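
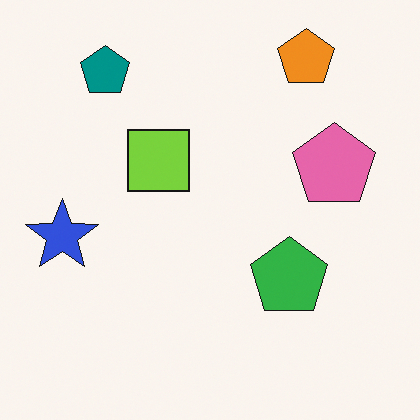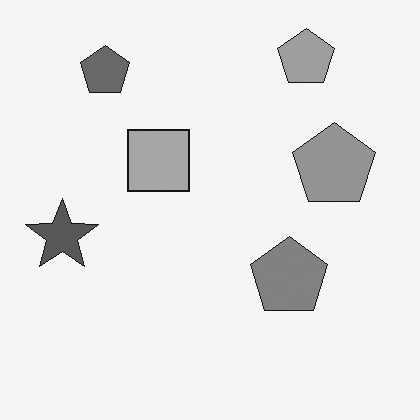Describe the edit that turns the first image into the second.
The image was converted to grayscale.

All color is removed — every shape is now a shade of grey.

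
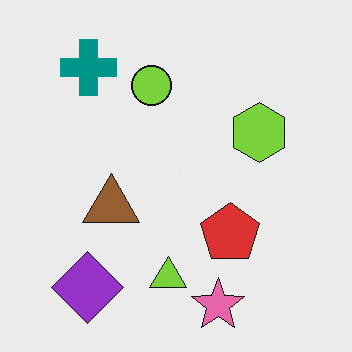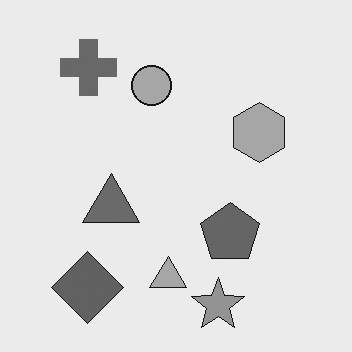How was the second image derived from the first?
This is the original image converted to grayscale.

All color is removed — every shape is now a shade of grey.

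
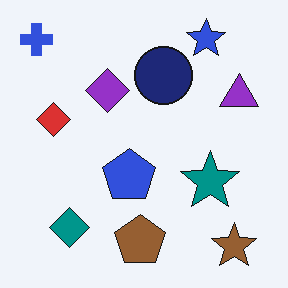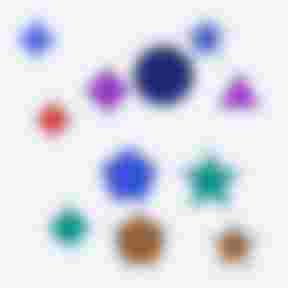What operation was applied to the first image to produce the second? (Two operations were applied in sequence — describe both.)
The second image is the first heavily blurred, then degraded with heavy JPEG compression.

Shape edges and outlines are uniformly softened across the whole image. Blocky 8×8 compression artifacts appear around shape edges and the flat background shows ringing — characteristic JPEG degradation.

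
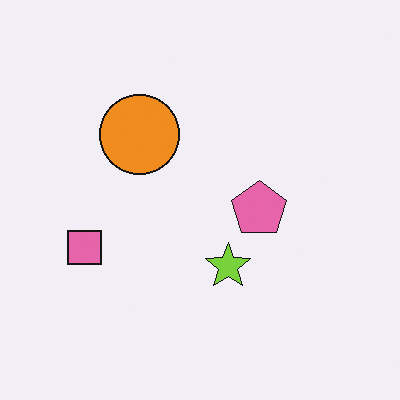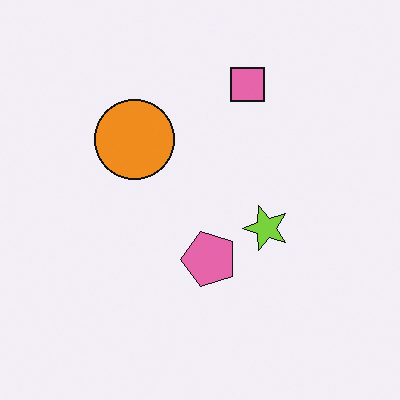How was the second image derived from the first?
It was transposed (reflected across the top-left ↔ bottom-right diagonal).

Shapes have swapped their row and column positions — what was in the top-right is now in the bottom-left — a diagonal reflection.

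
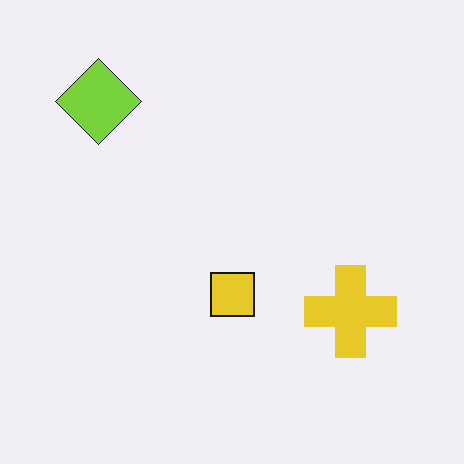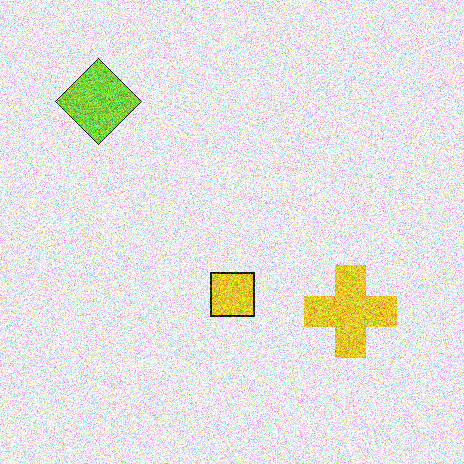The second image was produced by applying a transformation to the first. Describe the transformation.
The image was degraded with strong gaussian noise.

Random speckle covers the whole image, including the flat background.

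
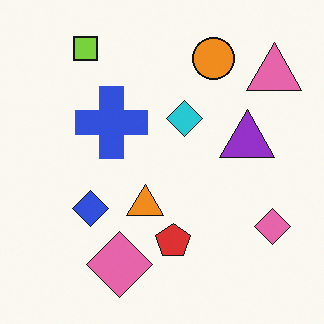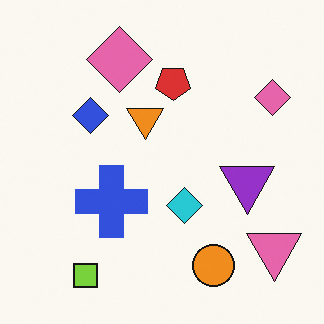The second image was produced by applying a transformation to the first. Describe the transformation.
Flipped vertically (top ↔ bottom).

The lime square is in the top-left of the first image and the bottom-left of the second — shapes on opposite sides of the horizontal midline have swapped in a mirror flip.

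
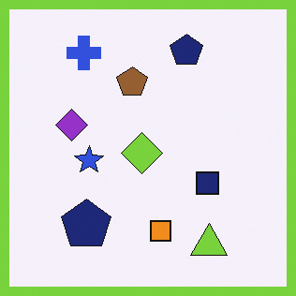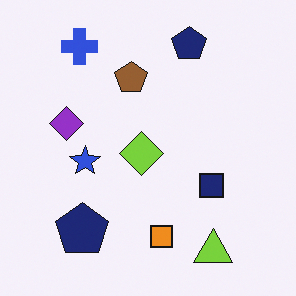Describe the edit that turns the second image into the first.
This is the original image framed with a lime border.

A solid lime frame runs around the edge of the first image, with the content slightly shrunk inside it.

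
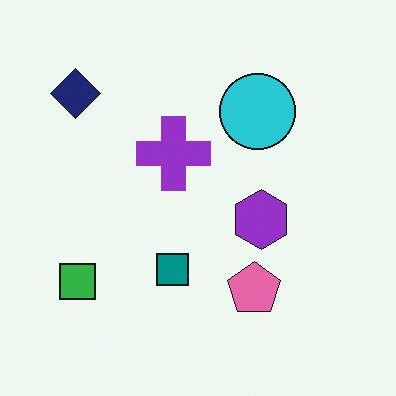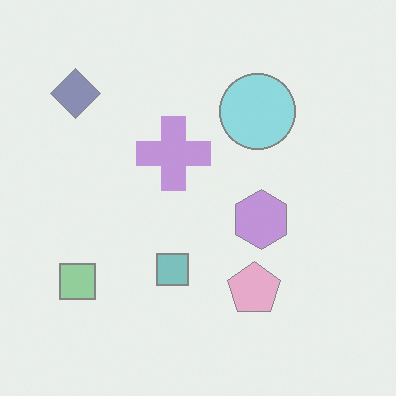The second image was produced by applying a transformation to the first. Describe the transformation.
The image was washed out (contrast reduced).

Tones are pushed toward mid-grey across the whole image — a global contrast change.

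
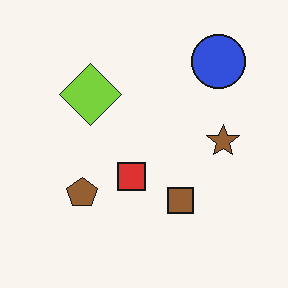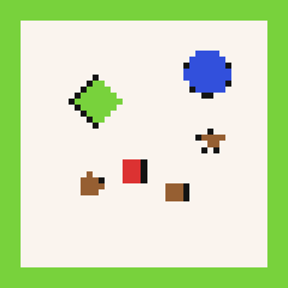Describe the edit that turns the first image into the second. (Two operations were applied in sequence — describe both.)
The image was moderately pixelated, then framed with a lime border.

Shapes are reduced to large square blocks; fine edges and outlines are lost — a downscale-then-upscale (mosaic) effect. A solid lime frame runs around the edge of the second image, with the content slightly shrunk inside it.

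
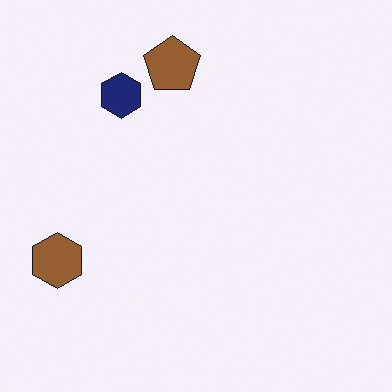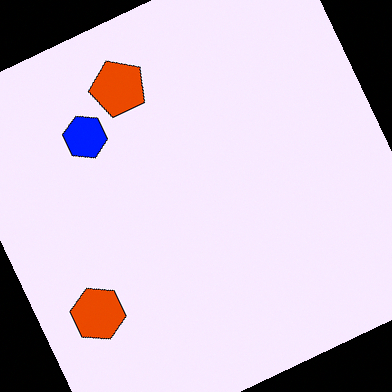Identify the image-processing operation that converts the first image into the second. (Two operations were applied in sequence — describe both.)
It was heavily oversaturated, then rotated counter-clockwise by a clearly visible amount.

All colors are more vivid — a global saturation change. Every shape is tilted by the same angle and the image corners show triangular fill wedges — a whole-image rotation by a non-right angle.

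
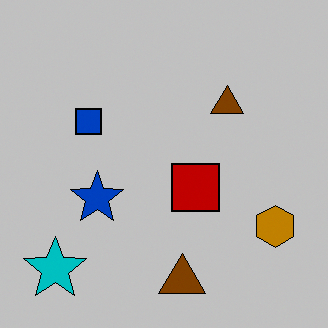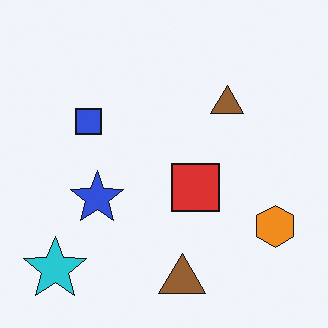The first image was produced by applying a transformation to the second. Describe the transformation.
This is the original image heavily posterized to just a handful of flat colors.

Each flat color has snapped to a coarser quantized level — most visibly, the near-white background has dropped to a flat grey.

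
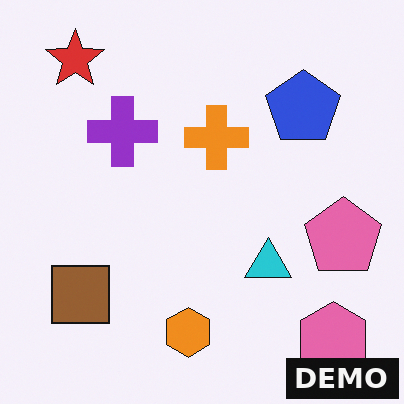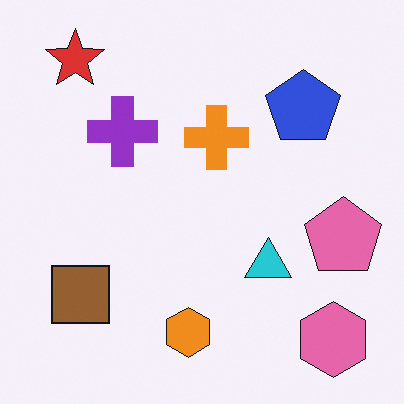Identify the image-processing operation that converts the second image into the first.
Watermarked with the text "DEMO" in the lower-right corner.

A dark label reading "DEMO" appears in the lower-right corner.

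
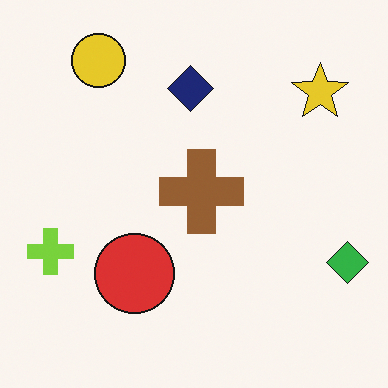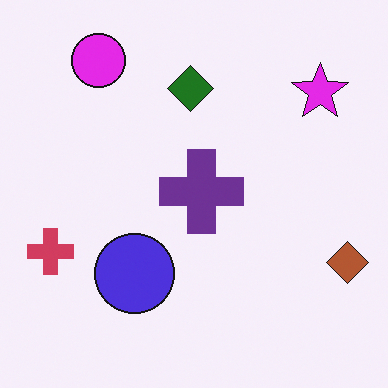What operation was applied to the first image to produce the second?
It was hue-shifted by a large amount.

Every shape's color has rotated by the same amount around the hue wheel — a uniform hue shift.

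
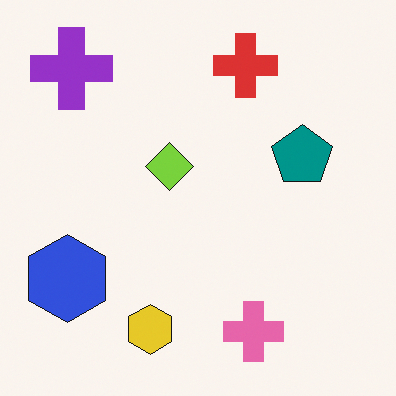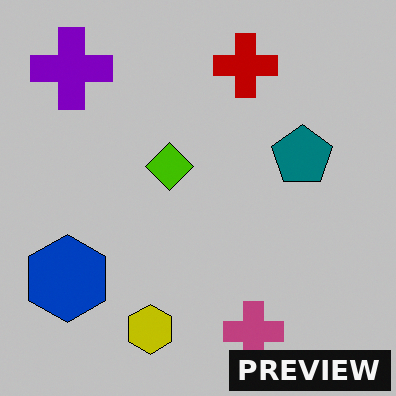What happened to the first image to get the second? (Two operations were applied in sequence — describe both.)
The image was heavily posterized to just a handful of flat colors, then watermarked with the text "PREVIEW" in the lower-right corner.

Each flat color has snapped to a coarser quantized level — most visibly, the near-white background has dropped to a flat grey. A dark label reading "PREVIEW" appears in the lower-right corner.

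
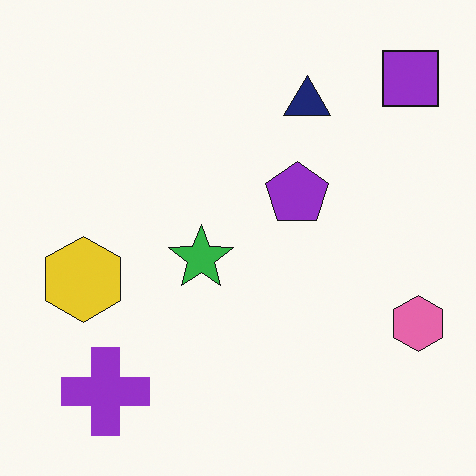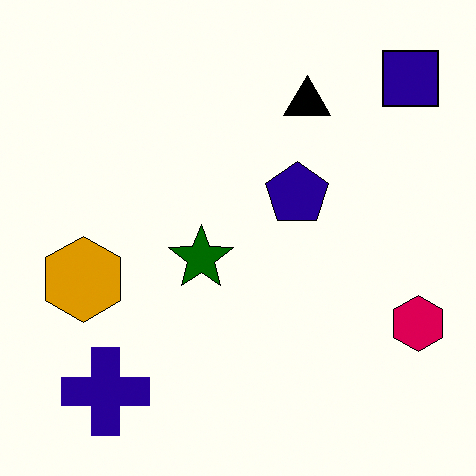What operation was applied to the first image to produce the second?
The transformation is: boosted in contrast.

Tones are pushed away from mid-grey across the whole image — a global contrast change.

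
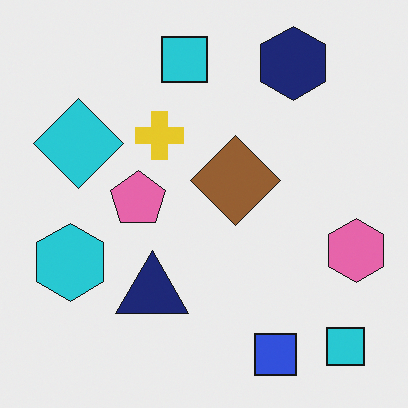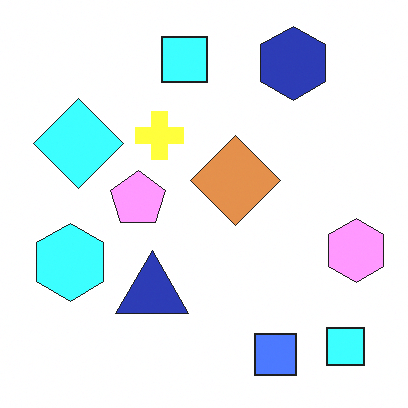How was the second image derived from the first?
This is the original image substantially brightened.

Every pixel — background and shapes alike — is uniformly brightened.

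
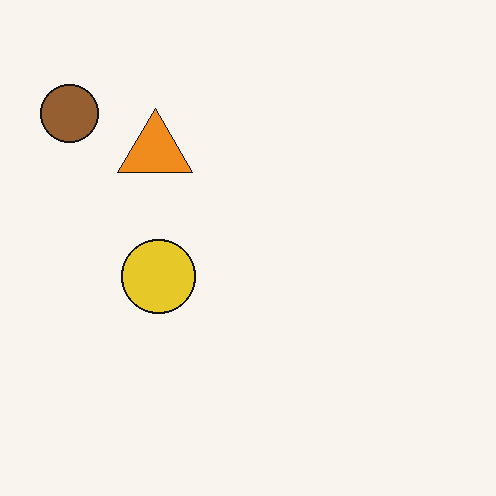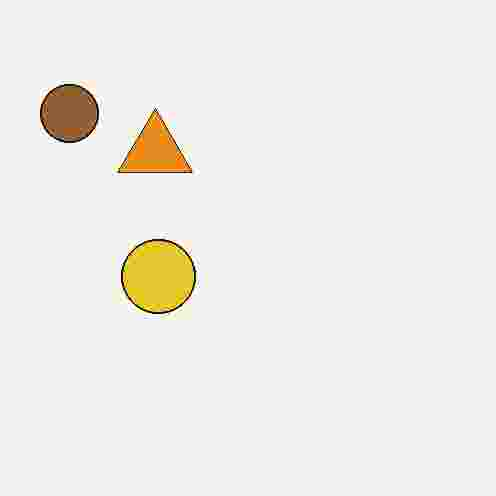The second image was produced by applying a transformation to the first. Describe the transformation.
The image was heavily JPEG-compressed with obvious blocking artifacts.

Blocky 8×8 compression artifacts appear around shape edges and the flat background shows ringing — characteristic JPEG degradation.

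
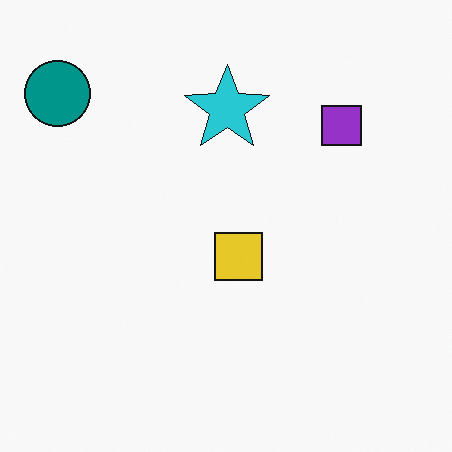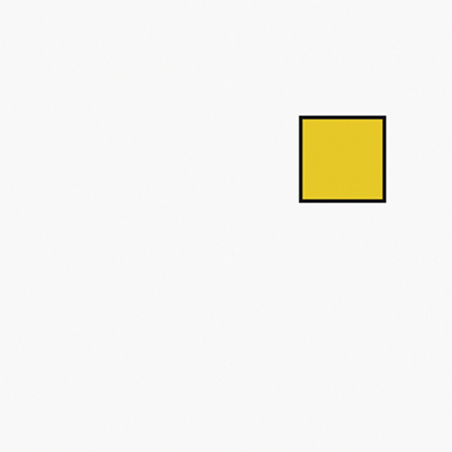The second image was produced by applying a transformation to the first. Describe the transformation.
The transformation is: cropped to a noticeably smaller region and rescaled.

The visible shapes are larger and the field of view is narrower; shapes near the original edges may be partly or wholly outside the frame — a crop-and-rescale.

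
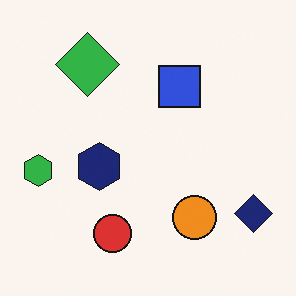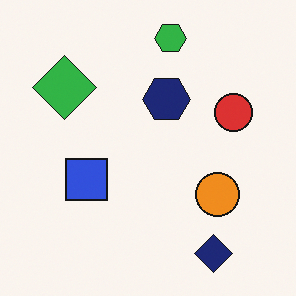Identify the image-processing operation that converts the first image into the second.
The transformation is: transposed (reflected across the top-left ↔ bottom-right diagonal).

Shapes have swapped their row and column positions — what was in the top-right is now in the bottom-left — a diagonal reflection.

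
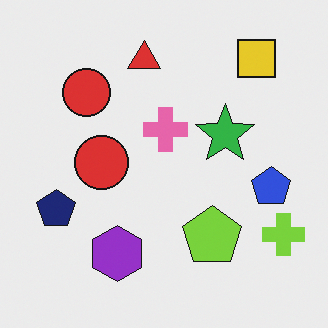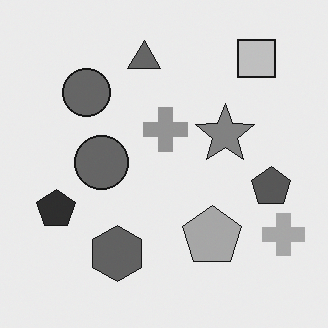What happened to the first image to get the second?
Converted to grayscale.

All color is removed — every shape is now a shade of grey.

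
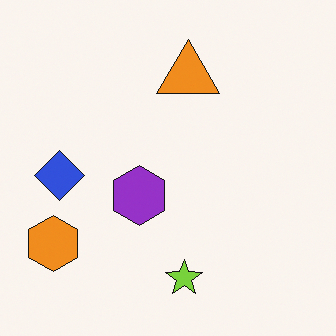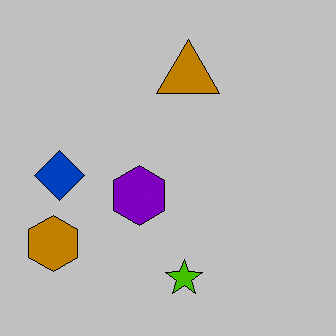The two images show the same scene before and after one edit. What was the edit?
It was heavily posterized to just a handful of flat colors.

Each flat color has snapped to a coarser quantized level — most visibly, the near-white background has dropped to a flat grey.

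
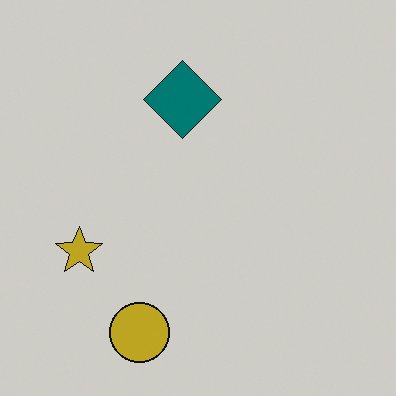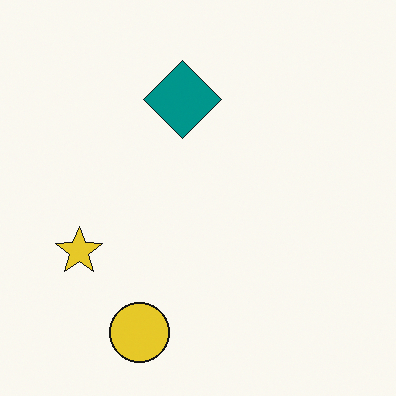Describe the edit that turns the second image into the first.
This is the original image slightly darkened.

Every pixel — background and shapes alike — is uniformly darkened.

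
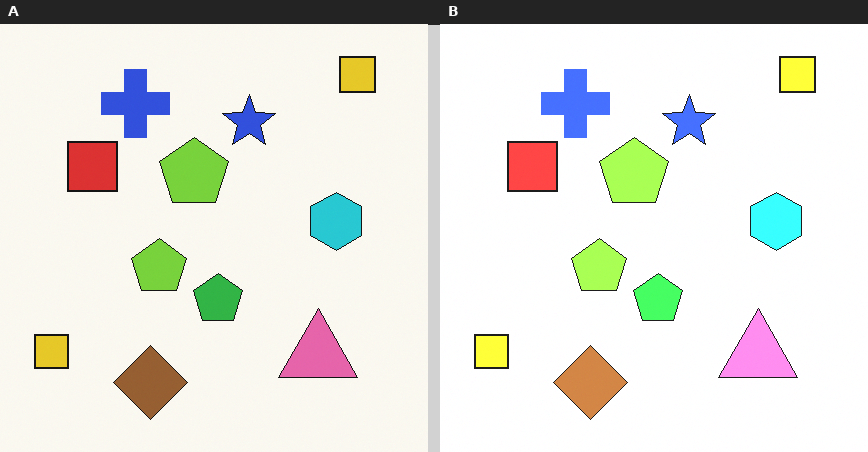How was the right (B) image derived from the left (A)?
It was substantially brightened.

Every pixel — background and shapes alike — is uniformly brightened.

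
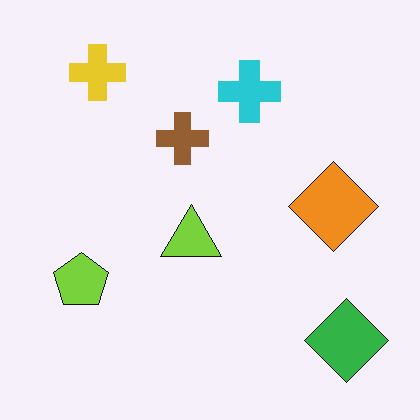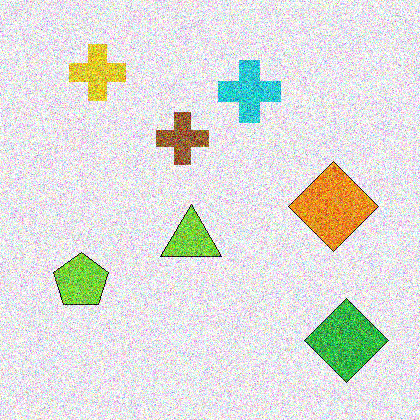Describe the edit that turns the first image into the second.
This is the original image degraded with strong gaussian noise.

Random speckle covers the whole image, including the flat background.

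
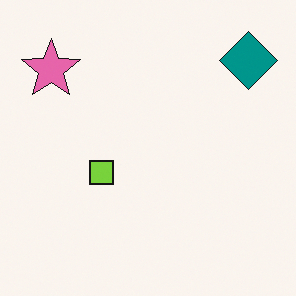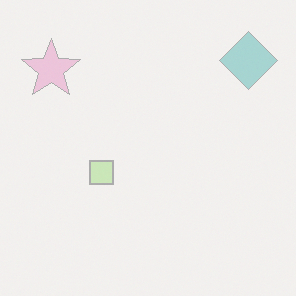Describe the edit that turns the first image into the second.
The transformation is: given much lower contrast.

Tones are pushed toward mid-grey across the whole image — a global contrast change.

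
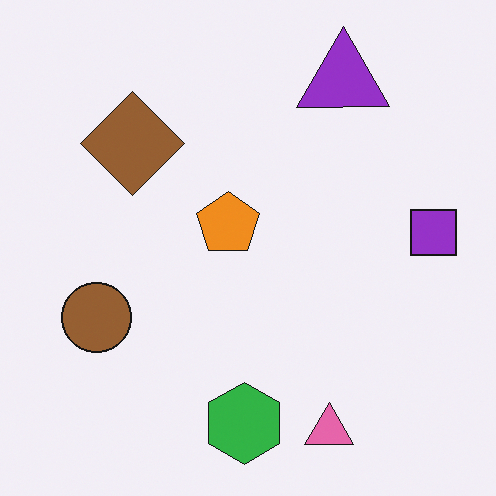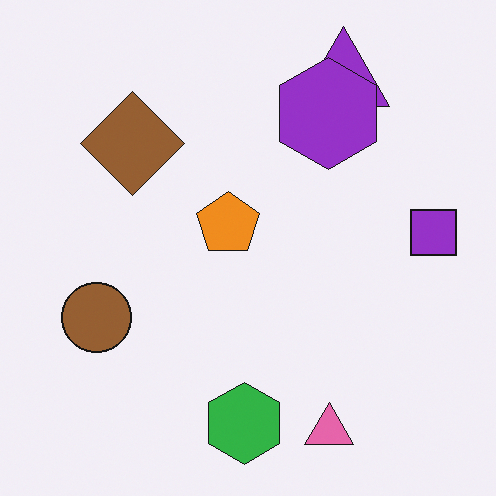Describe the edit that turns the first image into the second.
This is the original image overlaid with an additional purple hexagon.

A purple hexagon appears in the second image that is absent from the first.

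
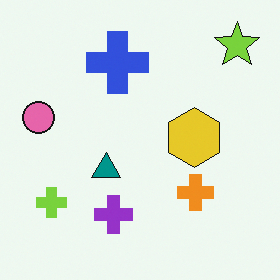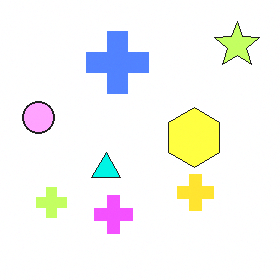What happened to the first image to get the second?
This is the original image noticeably brightened.

Every pixel — background and shapes alike — is uniformly brightened.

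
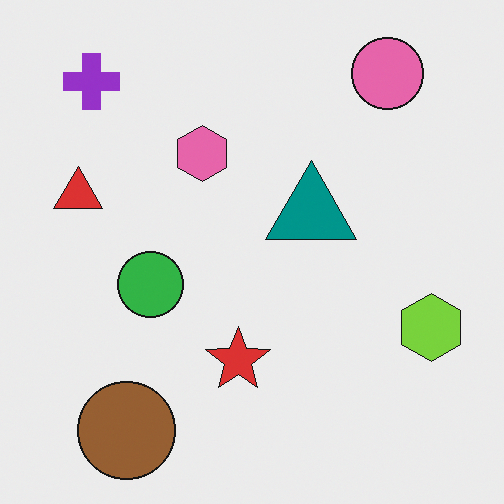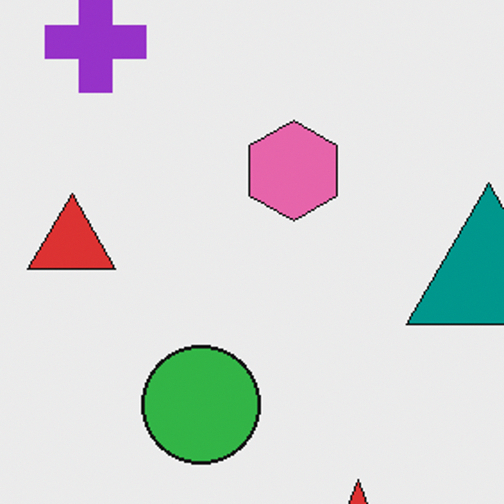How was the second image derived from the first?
It was cropped to a noticeably smaller region and rescaled.

The visible shapes are larger and the field of view is narrower; shapes near the original edges may be partly or wholly outside the frame — a crop-and-rescale.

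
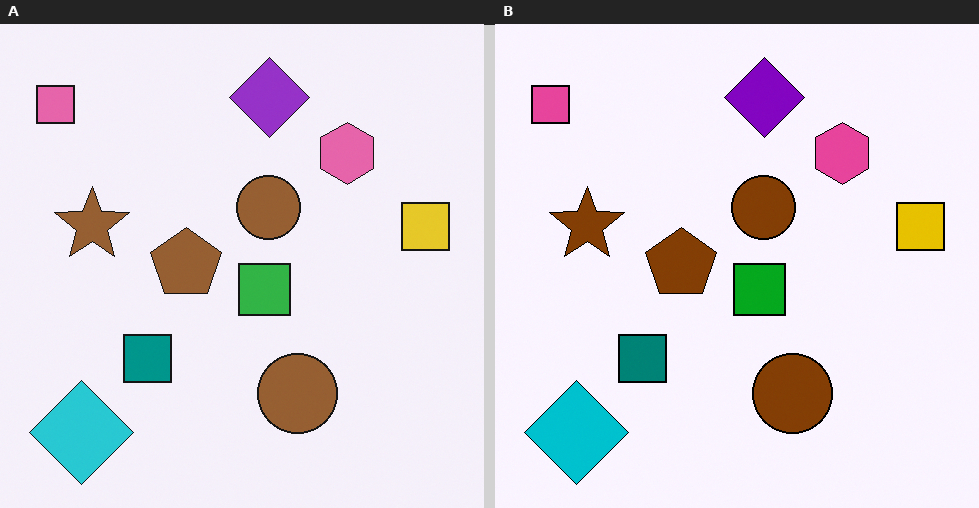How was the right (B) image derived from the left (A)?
The transformation is: given slightly increased contrast.

Tones are pushed away from mid-grey across the whole image — a global contrast change.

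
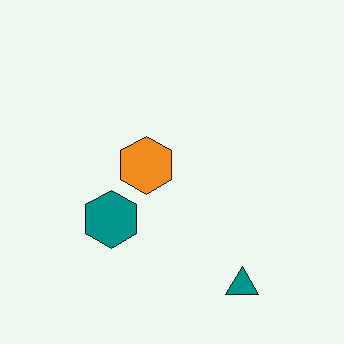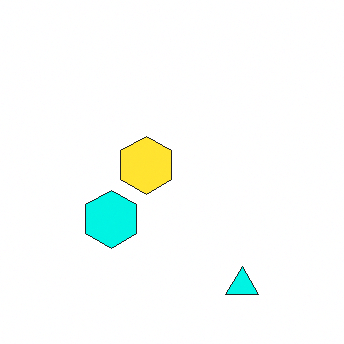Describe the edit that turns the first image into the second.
It was substantially brightened.

Every pixel — background and shapes alike — is uniformly brightened.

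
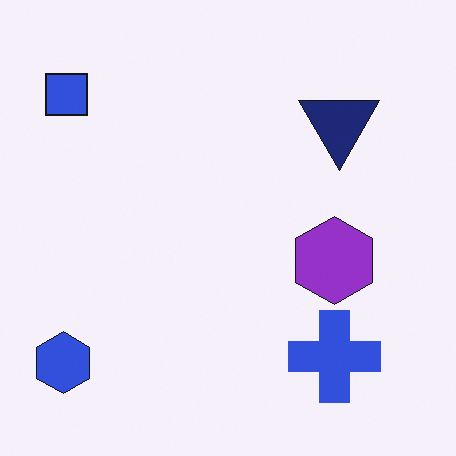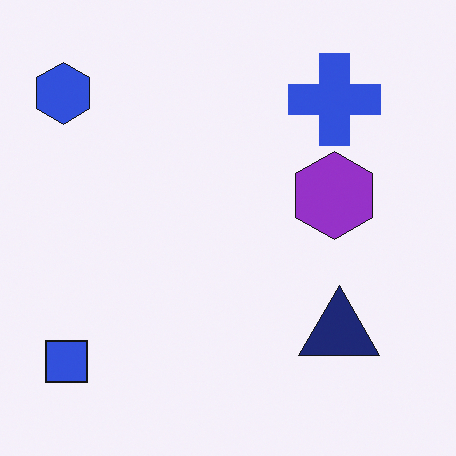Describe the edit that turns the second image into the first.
The first image is the second flipped vertically (top ↔ bottom).

The blue hexagon is in the top-left of the second image and the bottom-left of the first — shapes on opposite sides of the horizontal midline have swapped in a mirror flip.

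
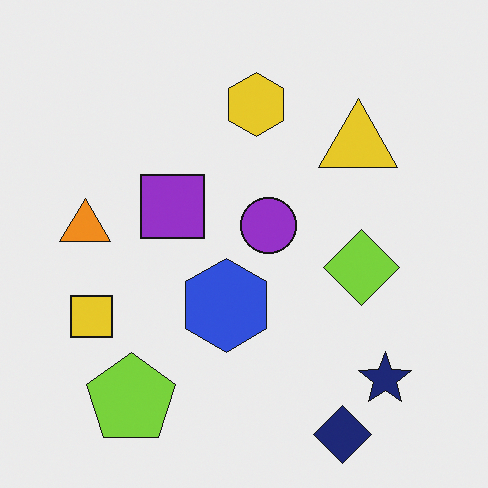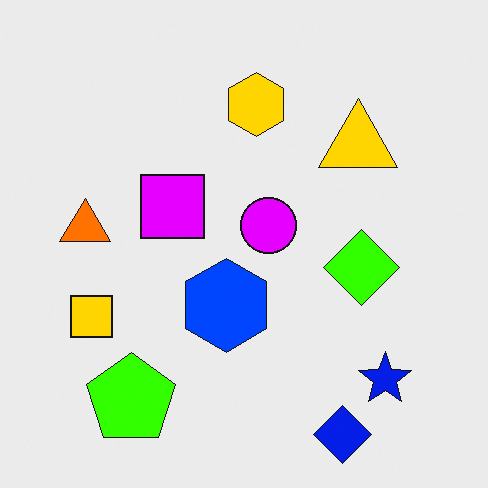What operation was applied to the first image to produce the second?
Heavily oversaturated.

All colors are more vivid — a global saturation change.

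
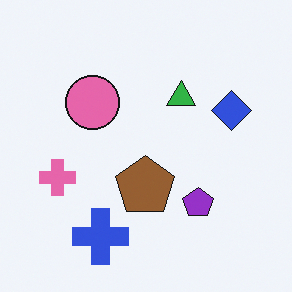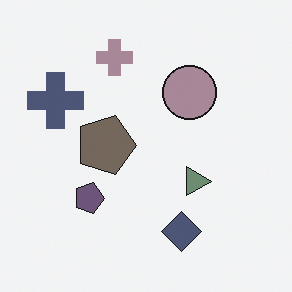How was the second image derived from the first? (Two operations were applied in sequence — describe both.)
This is the original image made much more muted (saturation change), then rotated 90° clockwise.

All colors are more muted and greyish — a global saturation change. The blue cross sits in the bottom of the first image and the left of the second — consistent with a whole-image 90° clockwise rotation.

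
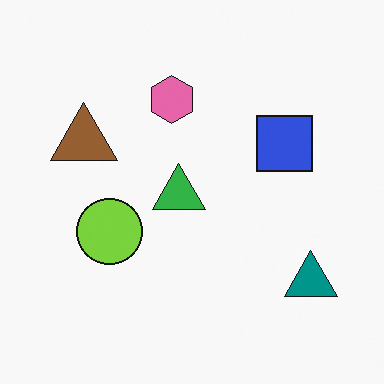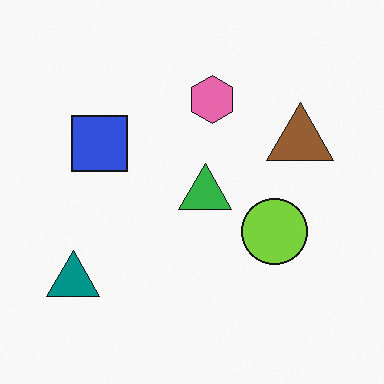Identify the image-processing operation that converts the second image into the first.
It was flipped horizontally (left ↔ right).

The teal triangle is in the bottom-left of the second image and the bottom-right of the first — shapes on opposite sides of the vertical midline have swapped in a mirror flip.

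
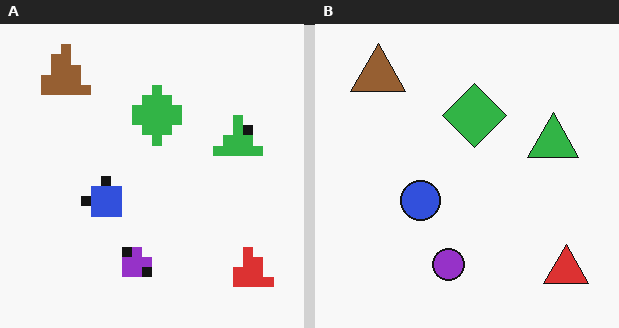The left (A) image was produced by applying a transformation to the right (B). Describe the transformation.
The image was coarsely pixelated.

Shapes are reduced to large square blocks; fine edges and outlines are lost — a downscale-then-upscale (mosaic) effect.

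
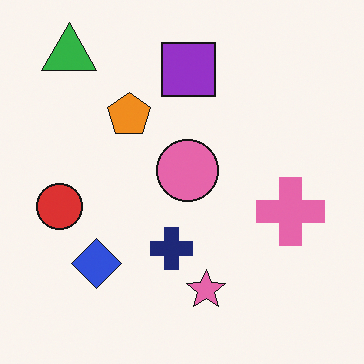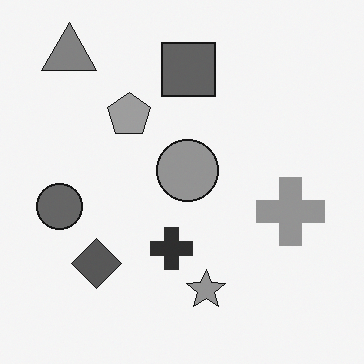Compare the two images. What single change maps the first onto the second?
The second image is the first converted to grayscale.

All color is removed — every shape is now a shade of grey.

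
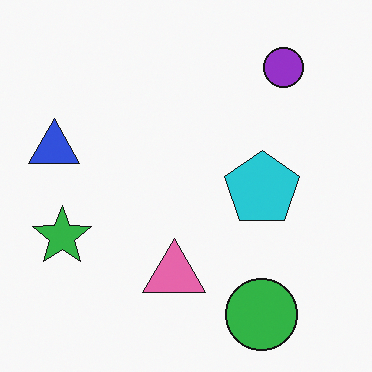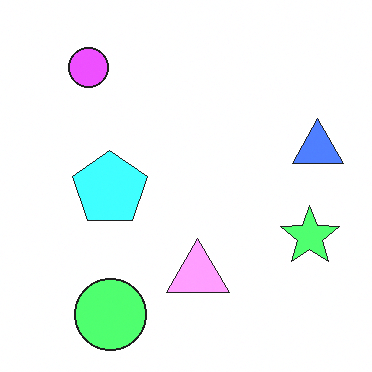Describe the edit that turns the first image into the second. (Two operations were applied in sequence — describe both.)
This is the original image flipped horizontally (left ↔ right), then noticeably brightened.

The blue triangle is in the left of the first image and the right of the second — shapes on opposite sides of the vertical midline have swapped in a mirror flip. Every pixel — background and shapes alike — is uniformly brightened.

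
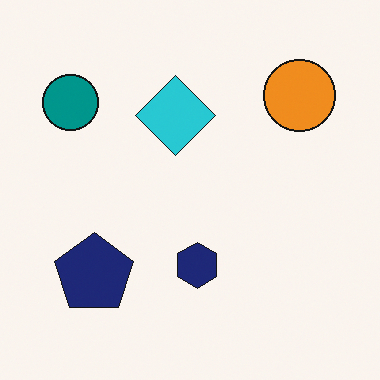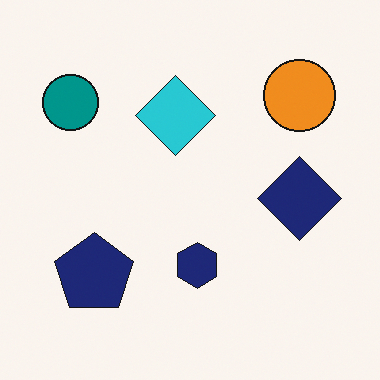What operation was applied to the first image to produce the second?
The image was overlaid with an additional navy diamond.

A navy diamond appears in the second image that is absent from the first.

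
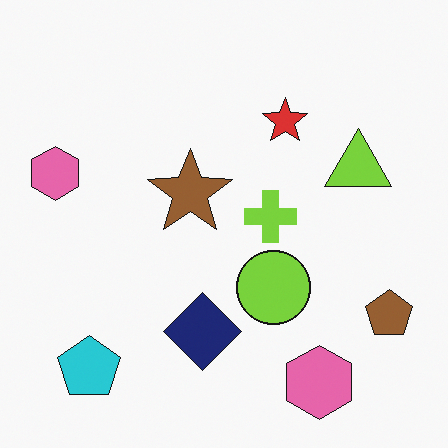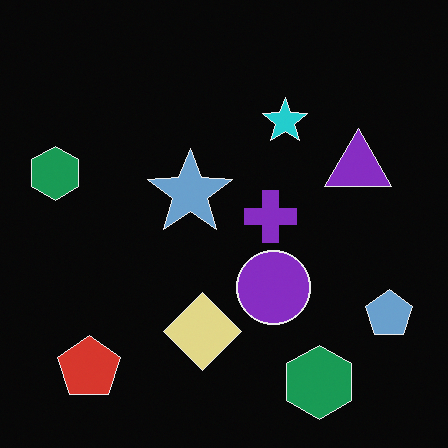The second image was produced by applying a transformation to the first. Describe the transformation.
The transformation is: color-inverted (negative).

The light background has become dark and every shape's color is its complement — a photographic negative.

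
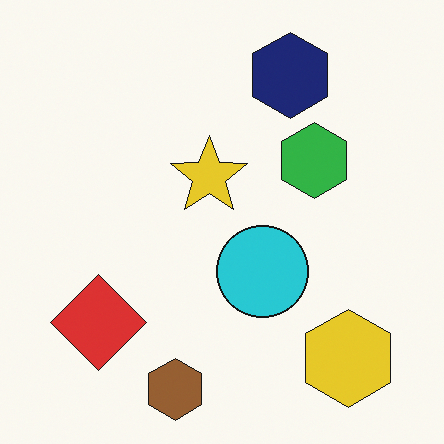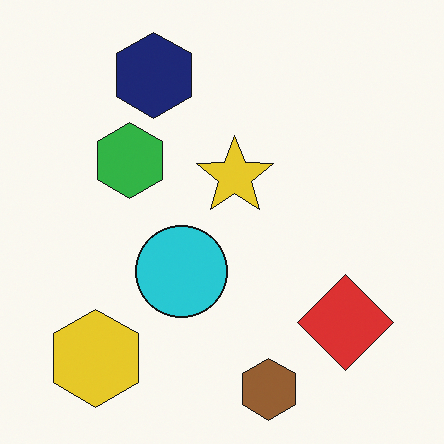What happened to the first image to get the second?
The second image is the first flipped horizontally (left ↔ right).

The yellow hexagon is in the bottom-right of the first image and the bottom-left of the second — shapes on opposite sides of the vertical midline have swapped in a mirror flip.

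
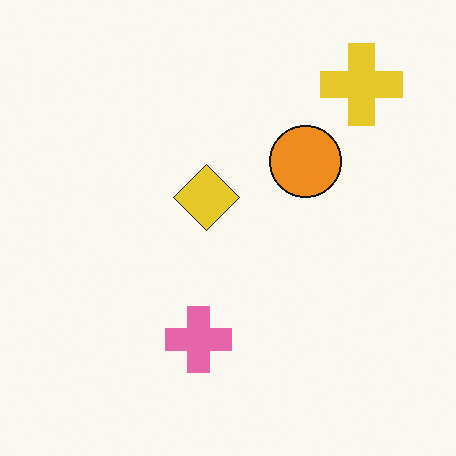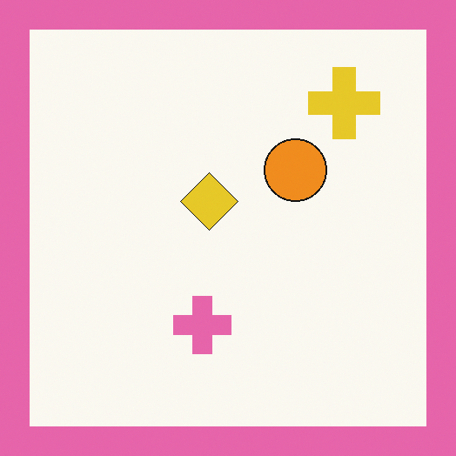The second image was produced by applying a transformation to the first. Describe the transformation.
The image was framed with a pink border.

A solid pink frame runs around the edge of the second image, with the content slightly shrunk inside it.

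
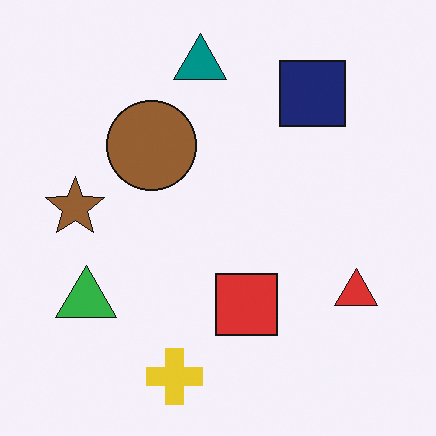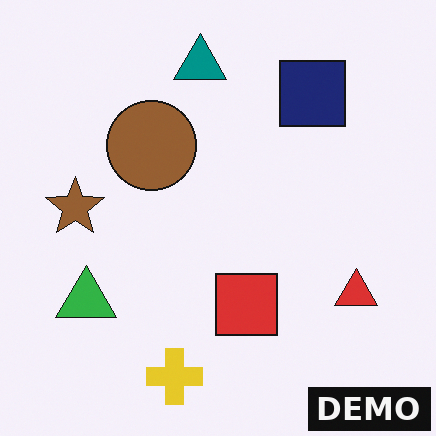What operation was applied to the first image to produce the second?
It was watermarked with the text "DEMO" in the lower-right corner.

A dark label reading "DEMO" appears in the lower-right corner.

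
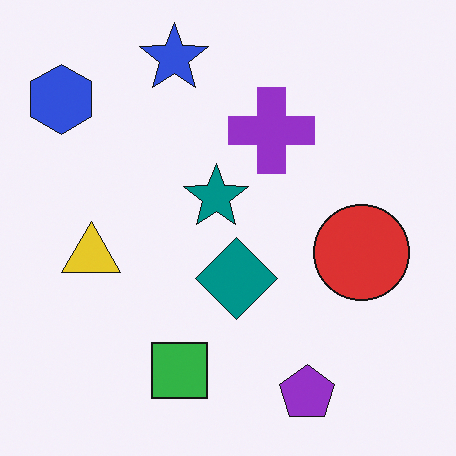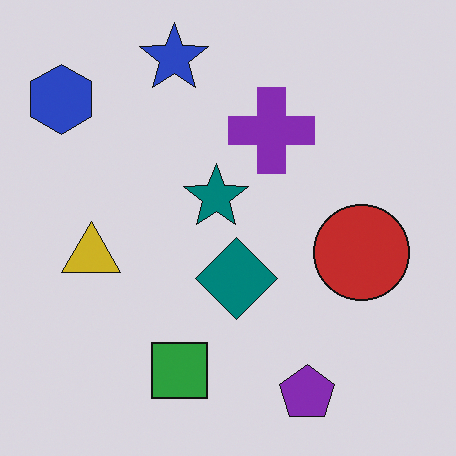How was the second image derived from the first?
Darkened a little.

Every pixel — background and shapes alike — is uniformly darkened.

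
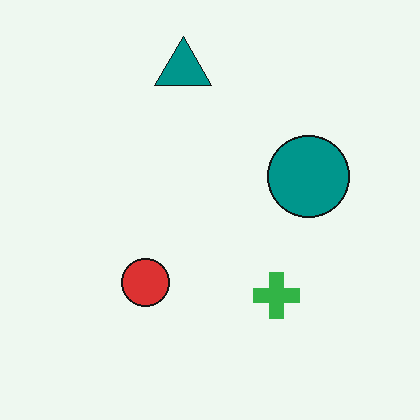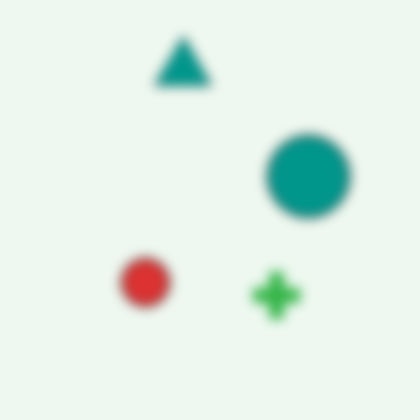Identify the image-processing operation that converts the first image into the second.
The transformation is: strongly gaussian-blurred.

Shape edges and outlines are uniformly softened across the whole image.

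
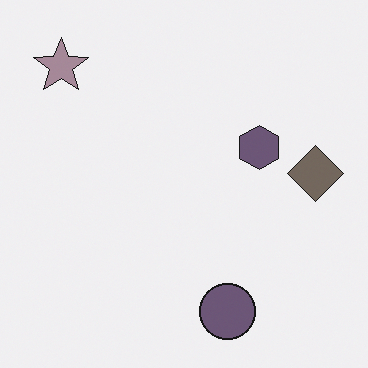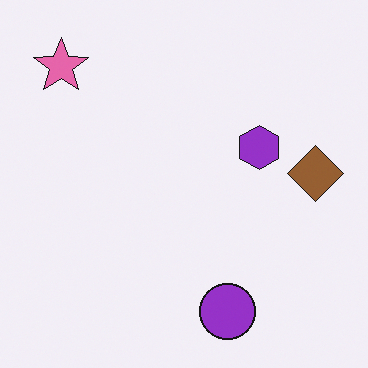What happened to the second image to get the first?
It was made much more muted (saturation change).

All colors are more muted and greyish — a global saturation change.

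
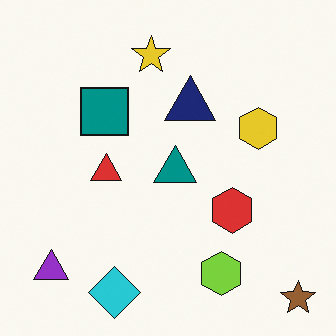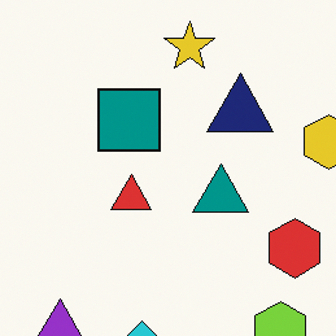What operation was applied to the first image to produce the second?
Cropped to a modestly smaller region and rescaled.

The visible shapes are larger and the field of view is narrower; shapes near the original edges may be partly or wholly outside the frame — a crop-and-rescale.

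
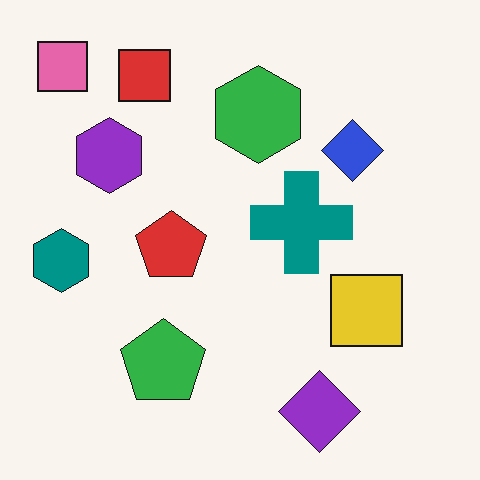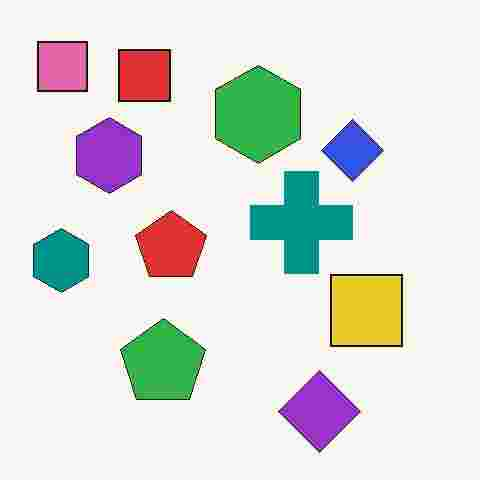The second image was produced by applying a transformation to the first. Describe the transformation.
It was heavily JPEG-compressed with obvious blocking artifacts.

Blocky 8×8 compression artifacts appear around shape edges and the flat background shows ringing — characteristic JPEG degradation.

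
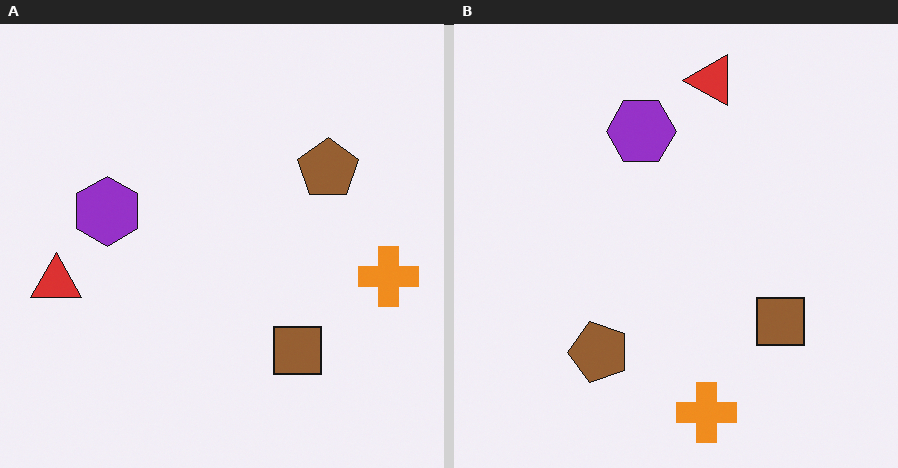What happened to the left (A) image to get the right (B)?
It was transposed (reflected across the top-left ↔ bottom-right diagonal).

Shapes have swapped their row and column positions — what was in the top-right is now in the bottom-left — a diagonal reflection.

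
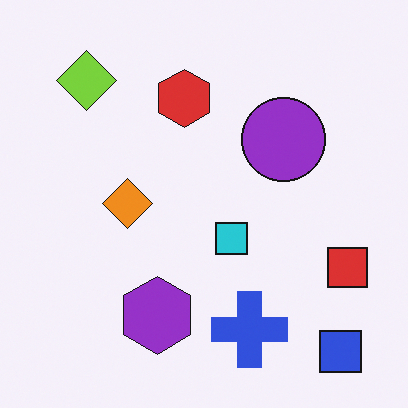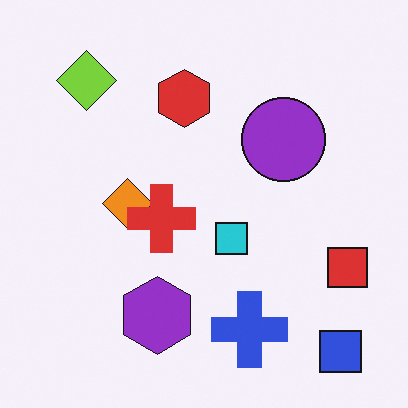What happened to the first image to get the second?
The image was overlaid with an additional red cross.

A red cross appears in the second image that is absent from the first.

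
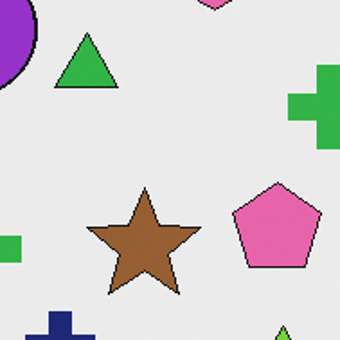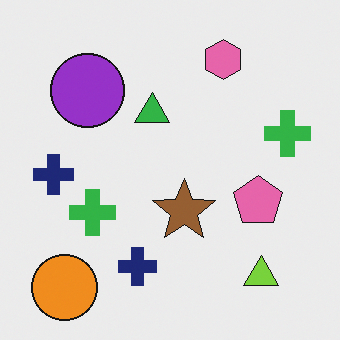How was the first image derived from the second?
The image was cropped to a noticeably smaller region and rescaled.

The visible shapes are larger and the field of view is narrower; shapes near the original edges may be partly or wholly outside the frame — a crop-and-rescale.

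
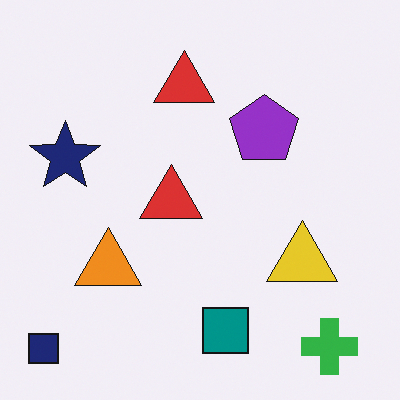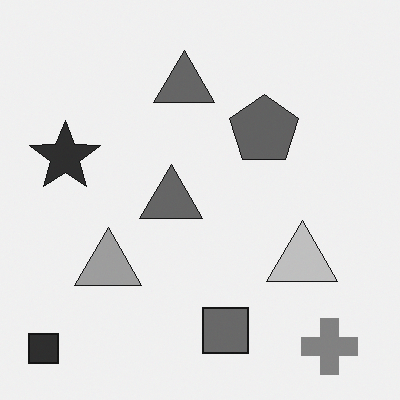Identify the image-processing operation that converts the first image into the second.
The image was converted to grayscale.

All color is removed — every shape is now a shade of grey.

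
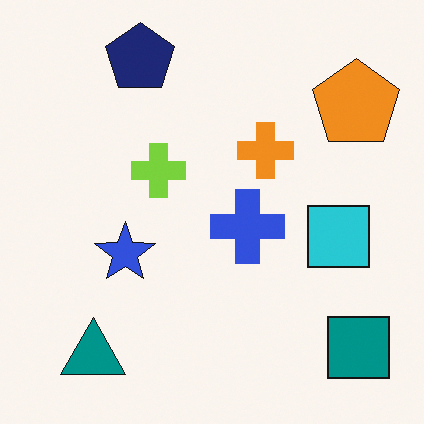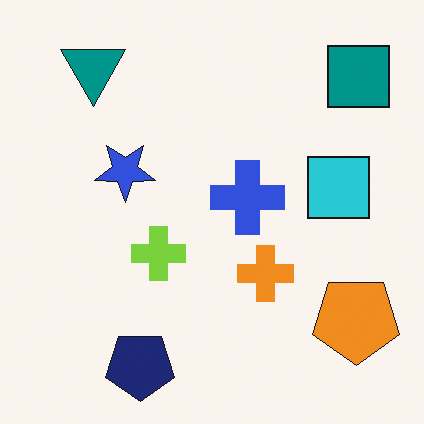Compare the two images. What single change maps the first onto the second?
The transformation is: flipped vertically (top ↔ bottom).

The navy pentagon is in the top-left of the first image and the bottom-left of the second — shapes on opposite sides of the horizontal midline have swapped in a mirror flip.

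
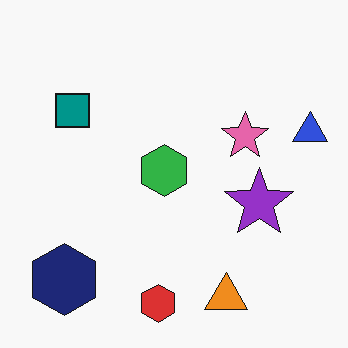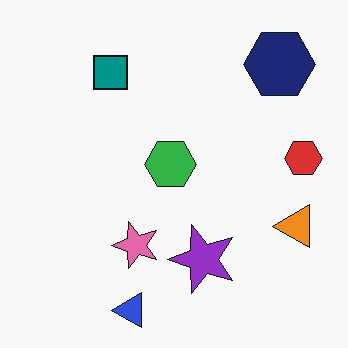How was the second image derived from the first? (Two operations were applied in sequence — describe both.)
The image was JPEG-compressed with visible artifacts, then transposed (reflected across the top-left ↔ bottom-right diagonal).

Blocky 8×8 compression artifacts appear around shape edges and the flat background shows ringing — characteristic JPEG degradation. Shapes have swapped their row and column positions — what was in the top-right is now in the bottom-left — a diagonal reflection.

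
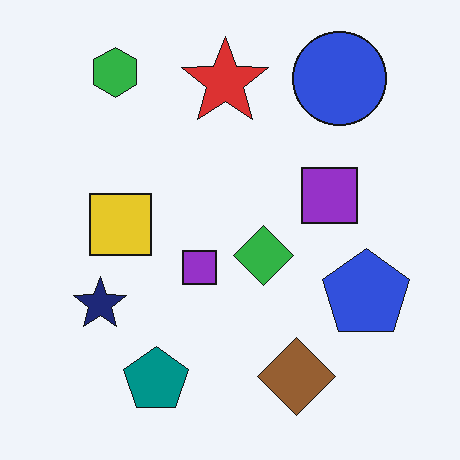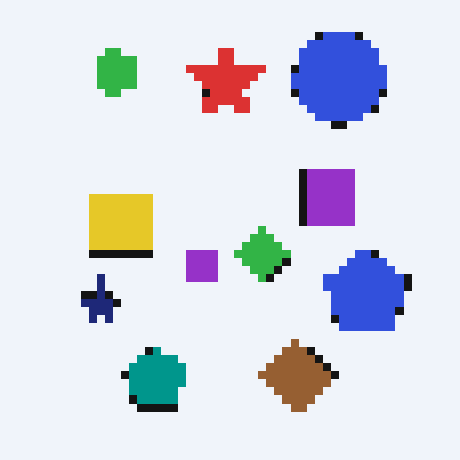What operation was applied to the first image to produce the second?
It was moderately pixelated.

Shapes are reduced to large square blocks; fine edges and outlines are lost — a downscale-then-upscale (mosaic) effect.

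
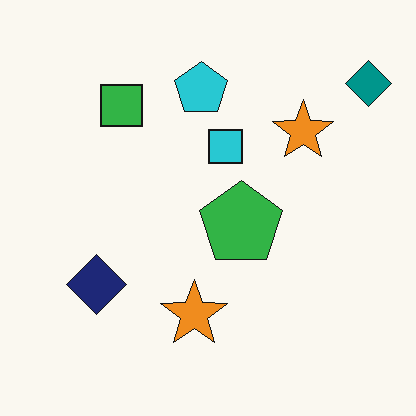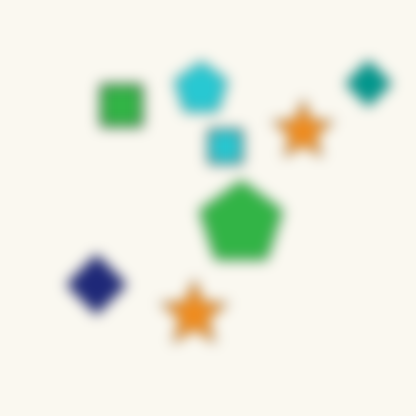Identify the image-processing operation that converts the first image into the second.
It was strongly gaussian-blurred.

Shape edges and outlines are uniformly softened across the whole image.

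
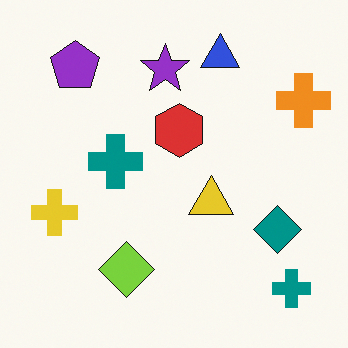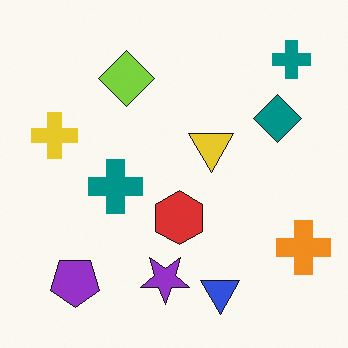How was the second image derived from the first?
The image was flipped vertically (top ↔ bottom).

The blue triangle is in the top of the first image and the bottom of the second — shapes on opposite sides of the horizontal midline have swapped in a mirror flip.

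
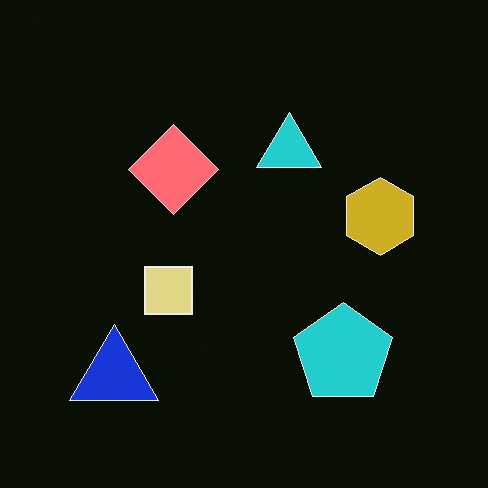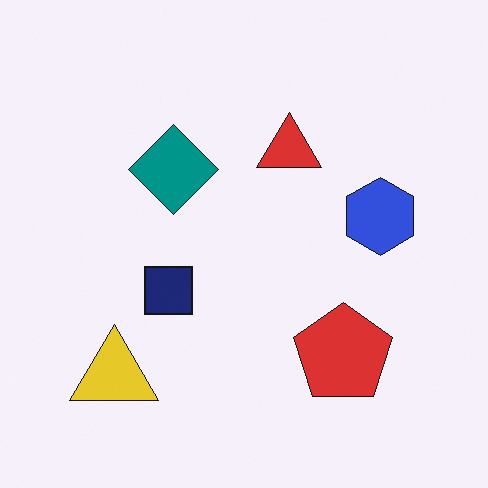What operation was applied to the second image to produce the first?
The image was color-inverted (negative).

The light background has become dark and every shape's color is its complement — a photographic negative.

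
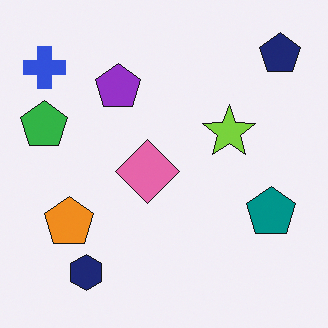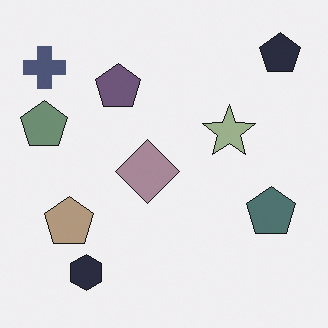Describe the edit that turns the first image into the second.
The image was heavily desaturated.

All colors are more muted and greyish — a global saturation change.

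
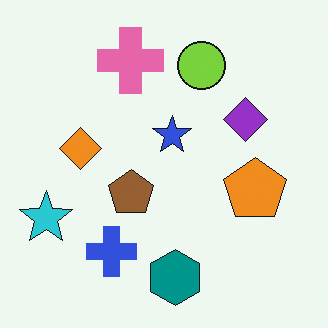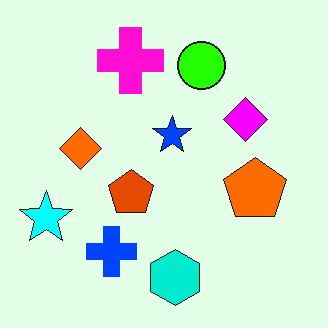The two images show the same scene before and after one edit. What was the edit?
The second image is the first heavily oversaturated.

All colors are more vivid — a global saturation change.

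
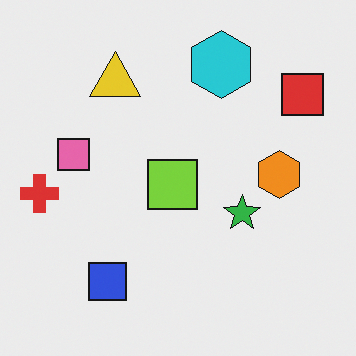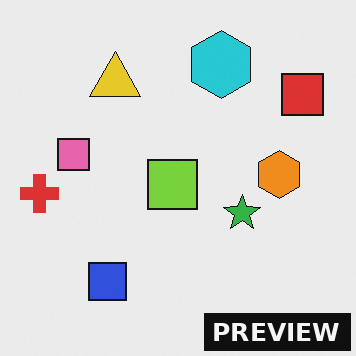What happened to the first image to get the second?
The transformation is: watermarked with the text "PREVIEW" in the lower-right corner.

A dark label reading "PREVIEW" appears in the lower-right corner.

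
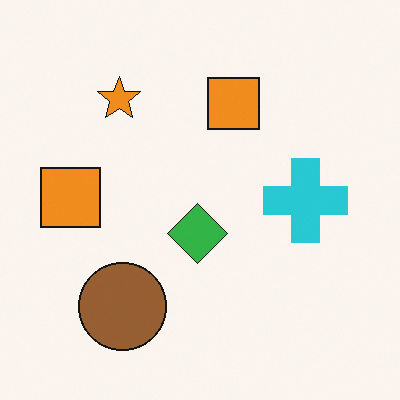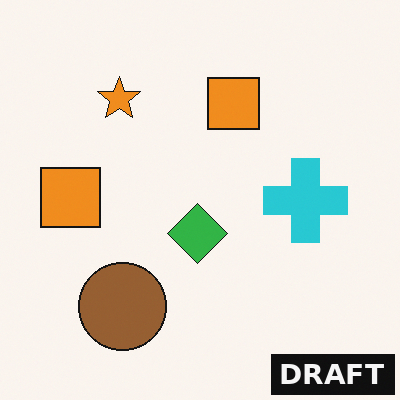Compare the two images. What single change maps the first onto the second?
The transformation is: watermarked with the text "DRAFT" in the lower-right corner.

A dark label reading "DRAFT" appears in the lower-right corner.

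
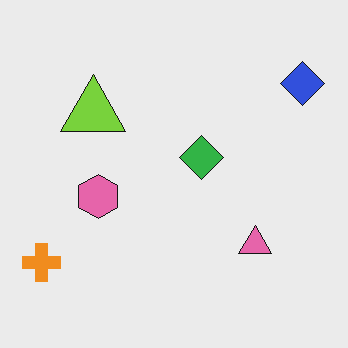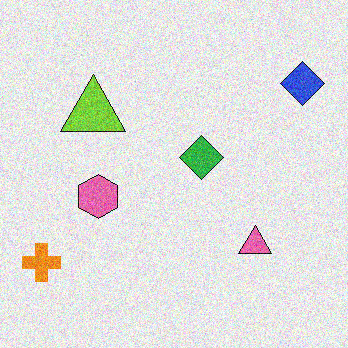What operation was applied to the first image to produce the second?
The second image is the first degraded with moderate additive noise.

Random speckle covers the whole image, including the flat background.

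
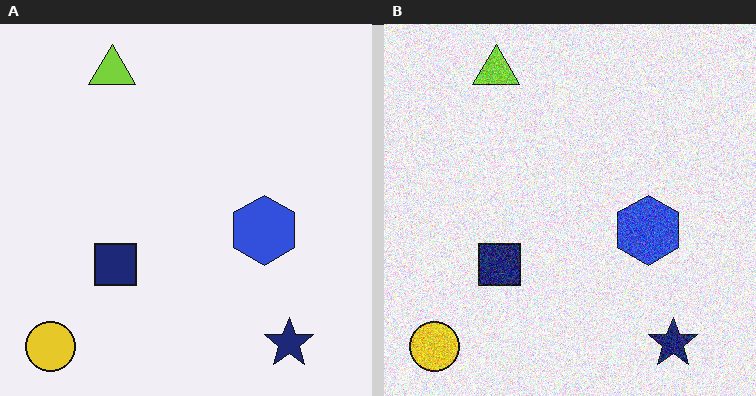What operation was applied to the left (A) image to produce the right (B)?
This is the original image degraded with a thick layer of grain.

Random speckle covers the whole image, including the flat background.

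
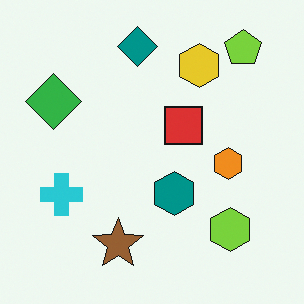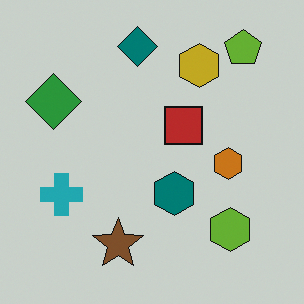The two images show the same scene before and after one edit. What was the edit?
It was slightly darkened.

Every pixel — background and shapes alike — is uniformly darkened.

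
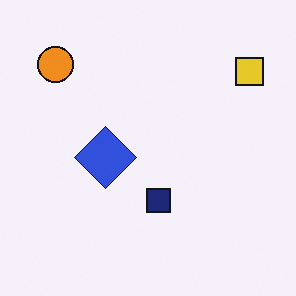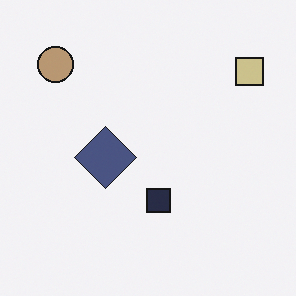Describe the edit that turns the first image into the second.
Heavily desaturated.

All colors are more muted and greyish — a global saturation change.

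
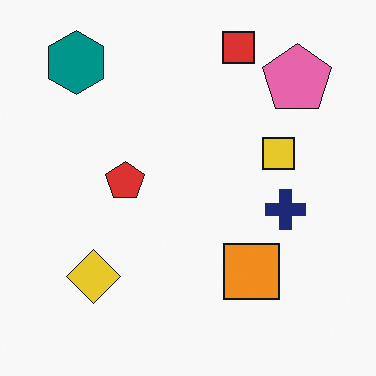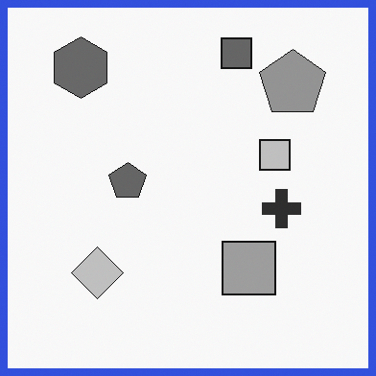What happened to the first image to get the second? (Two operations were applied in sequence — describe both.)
The second image is the first converted to grayscale, then framed with a blue border.

All color is removed — every shape is now a shade of grey. A solid blue frame runs around the edge of the second image, with the content slightly shrunk inside it.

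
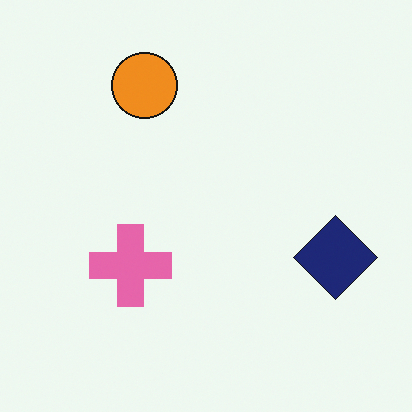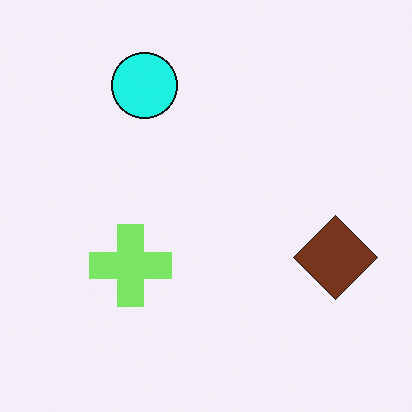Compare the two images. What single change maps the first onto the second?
This is the original image hue-shifted noticeably.

Every shape's color has rotated by the same amount around the hue wheel — a uniform hue shift.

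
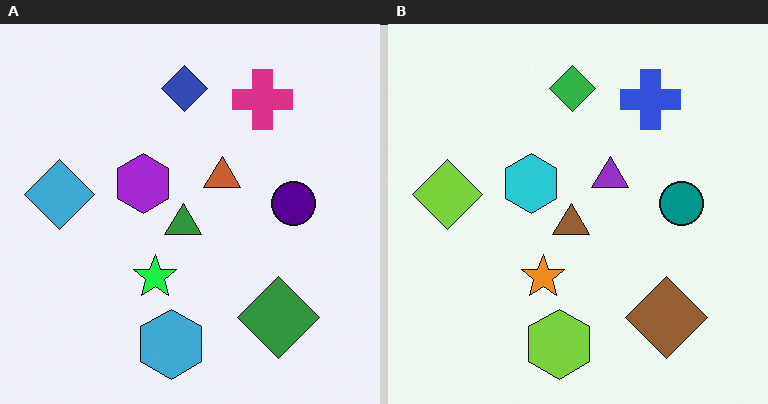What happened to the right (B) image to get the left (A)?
This is the original image hue-shifted by a moderate amount.

Every shape's color has rotated by the same amount around the hue wheel — a uniform hue shift.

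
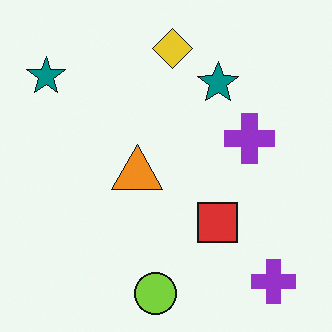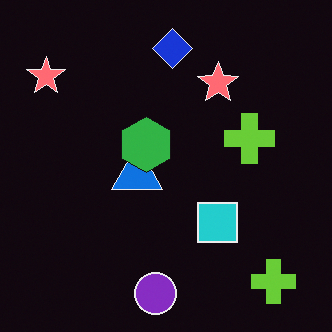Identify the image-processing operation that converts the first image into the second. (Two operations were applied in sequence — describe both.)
The image was color-inverted (negative), then overlaid with an additional green hexagon.

The light background has become dark and every shape's color is its complement — a photographic negative. A green hexagon appears in the second image that is absent from the first.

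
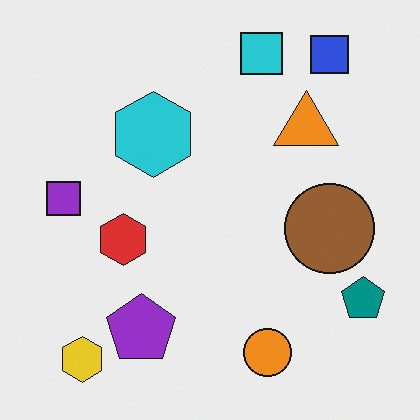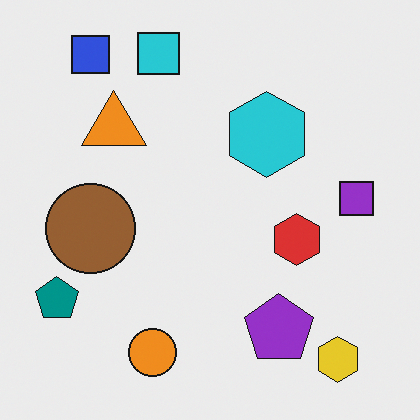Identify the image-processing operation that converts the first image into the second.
Flipped horizontally (left ↔ right).

The teal pentagon is in the bottom-right of the first image and the bottom-left of the second — shapes on opposite sides of the vertical midline have swapped in a mirror flip.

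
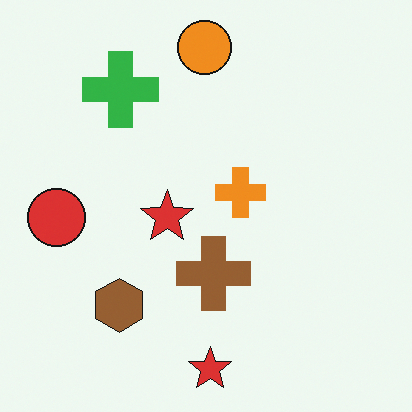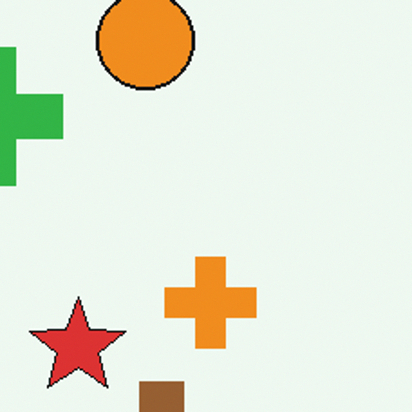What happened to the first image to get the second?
This is the original image cropped to a noticeably smaller region and rescaled.

The visible shapes are larger and the field of view is narrower; shapes near the original edges may be partly or wholly outside the frame — a crop-and-rescale.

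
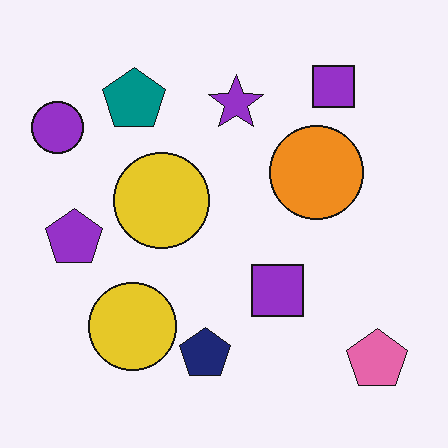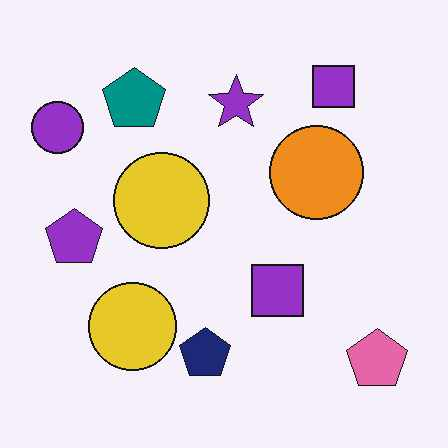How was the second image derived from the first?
The image was JPEG-compressed with visible artifacts.

Blocky 8×8 compression artifacts appear around shape edges and the flat background shows ringing — characteristic JPEG degradation.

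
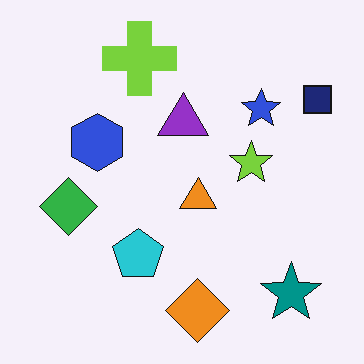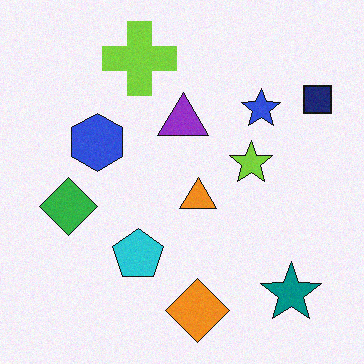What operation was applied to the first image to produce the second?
It was degraded with a light layer of grain.

Random speckle covers the whole image, including the flat background.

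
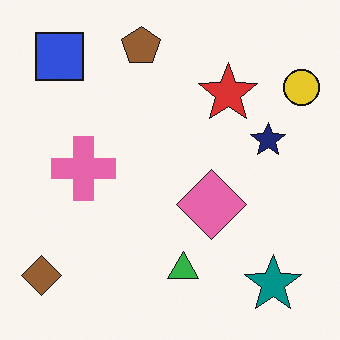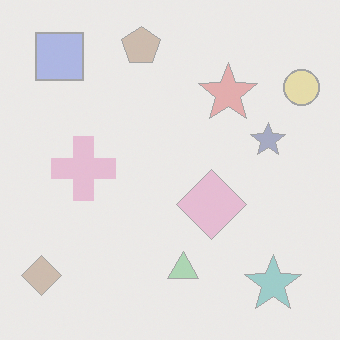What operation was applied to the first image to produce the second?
Washed out (contrast reduced).

Tones are pushed toward mid-grey across the whole image — a global contrast change.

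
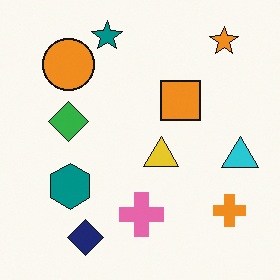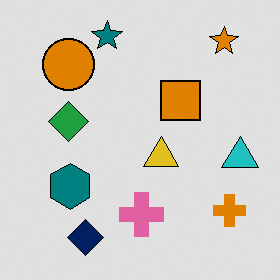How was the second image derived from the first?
This is the original image moderately posterized.

Each flat color has snapped to a coarser quantized level — most visibly, the near-white background has dropped to a flat grey.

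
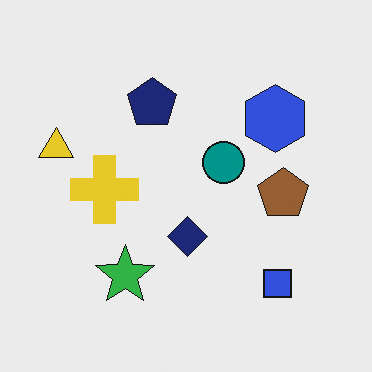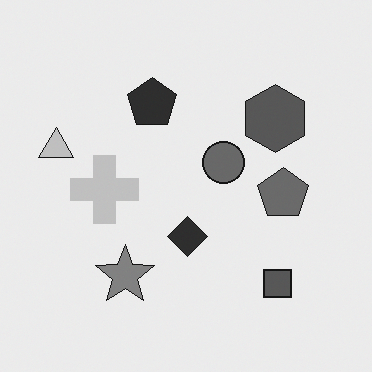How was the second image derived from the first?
The image was converted to grayscale.

All color is removed — every shape is now a shade of grey.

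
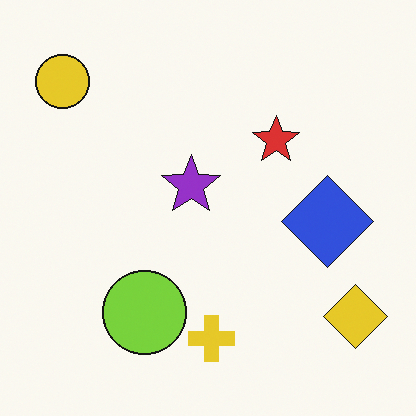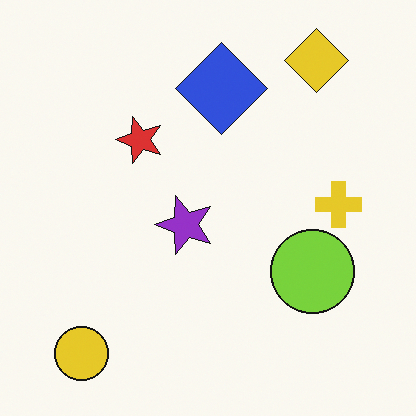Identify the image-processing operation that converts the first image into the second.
The image was rotated 90° counter-clockwise.

The yellow circle sits in the top-left of the first image and the bottom-left of the second — consistent with a whole-image 90° counter-clockwise rotation.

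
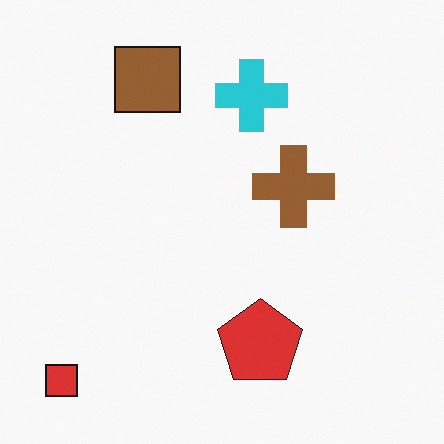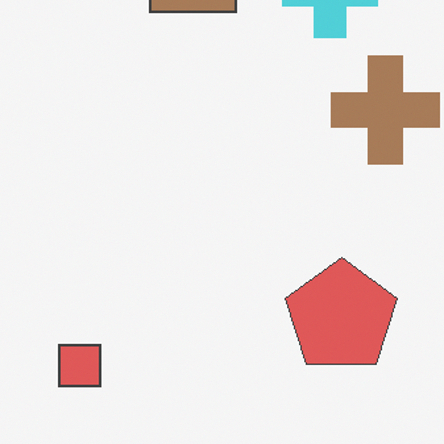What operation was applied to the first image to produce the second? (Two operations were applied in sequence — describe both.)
The image was given slightly reduced contrast, then cropped slightly and scaled back up.

Tones are pushed toward mid-grey across the whole image — a global contrast change. The visible shapes are larger and the field of view is narrower; shapes near the original edges may be partly or wholly outside the frame — a crop-and-rescale.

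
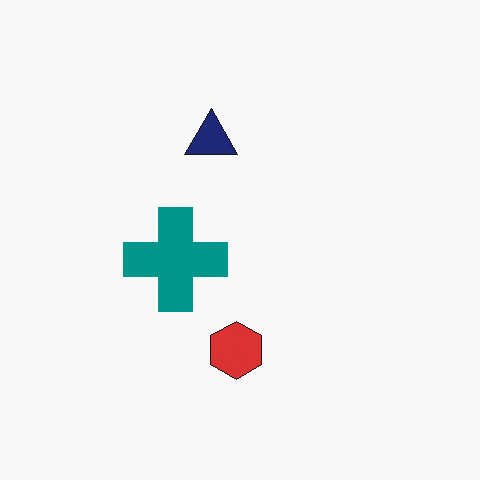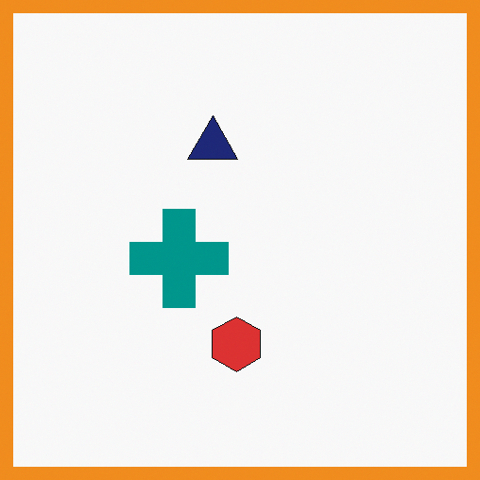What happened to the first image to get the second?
The transformation is: framed with a orange border.

A solid orange frame runs around the edge of the second image, with the content slightly shrunk inside it.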